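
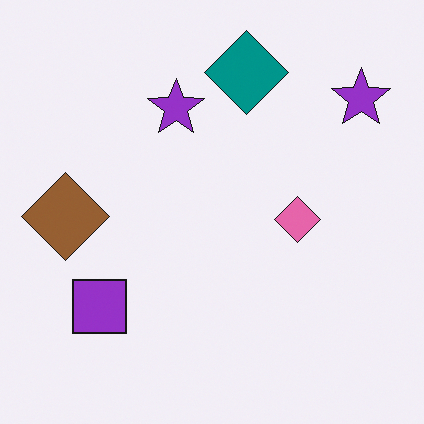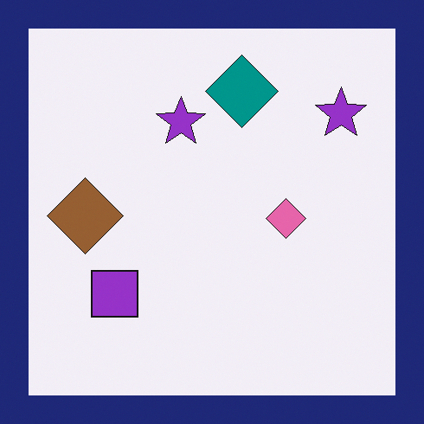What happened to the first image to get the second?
The second image is the first framed with a navy border.

A solid navy frame runs around the edge of the second image, with the content slightly shrunk inside it.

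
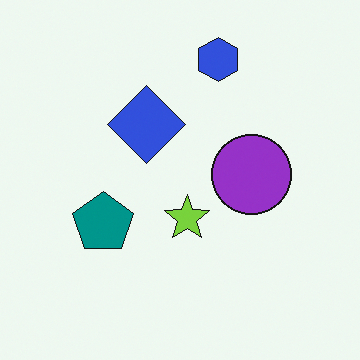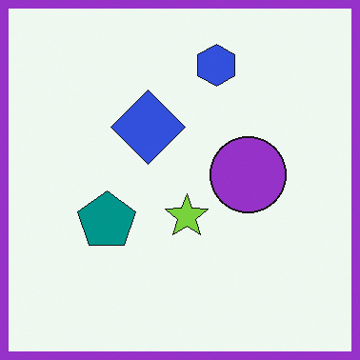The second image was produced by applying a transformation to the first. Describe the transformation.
This is the original image framed with a purple border.

A solid purple frame runs around the edge of the second image, with the content slightly shrunk inside it.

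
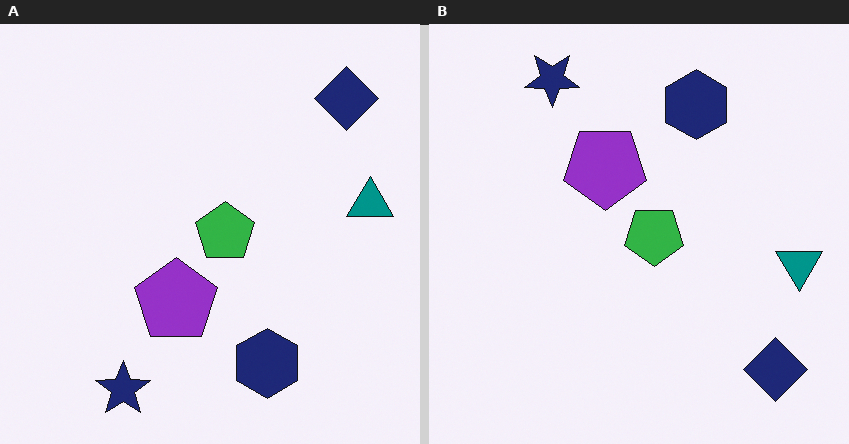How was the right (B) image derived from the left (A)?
Flipped vertically (top ↔ bottom).

The navy star is in the bottom-left of the left (A) image and the top-left of the right (B) — shapes on opposite sides of the horizontal midline have swapped in a mirror flip.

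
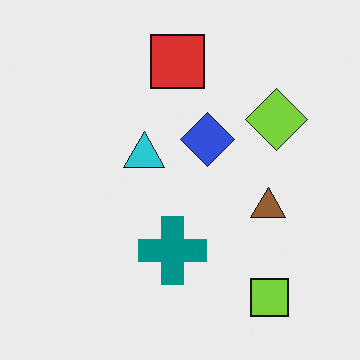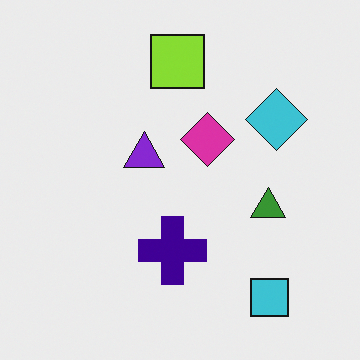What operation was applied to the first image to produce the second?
The transformation is: hue-shifted through roughly a third of the color wheel.

Every shape's color has rotated by the same amount around the hue wheel — a uniform hue shift.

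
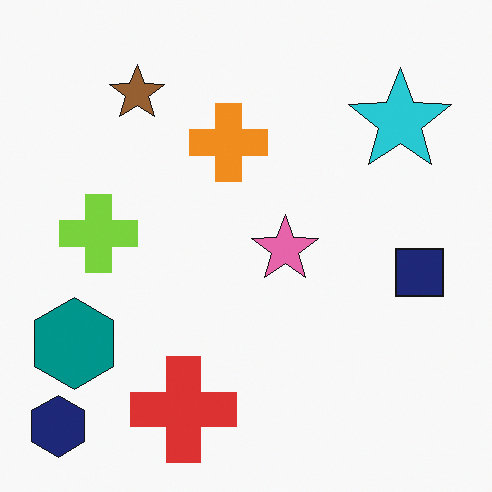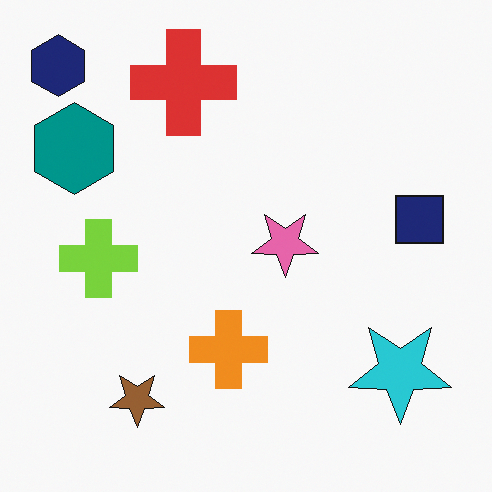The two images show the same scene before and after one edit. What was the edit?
Flipped vertically (top ↔ bottom).

The navy hexagon is in the bottom-left of the first image and the top-left of the second — shapes on opposite sides of the horizontal midline have swapped in a mirror flip.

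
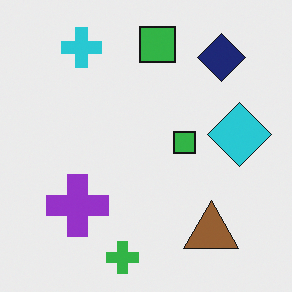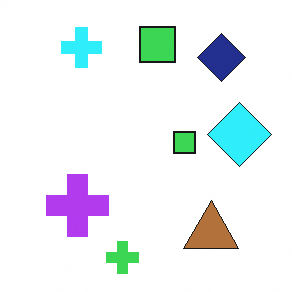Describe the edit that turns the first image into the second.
The transformation is: slightly brightened.

Every pixel — background and shapes alike — is uniformly brightened.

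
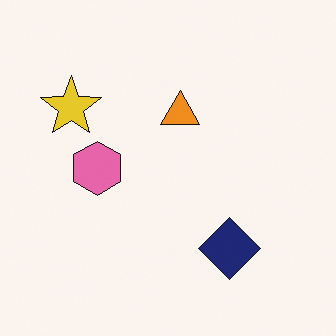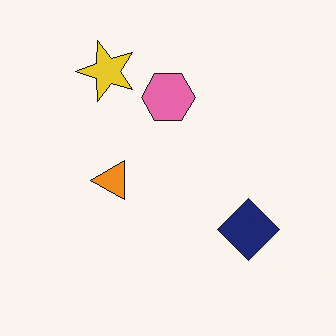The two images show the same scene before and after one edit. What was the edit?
The second image is the first transposed (reflected across the top-left ↔ bottom-right diagonal).

Shapes have swapped their row and column positions — what was in the top-right is now in the bottom-left — a diagonal reflection.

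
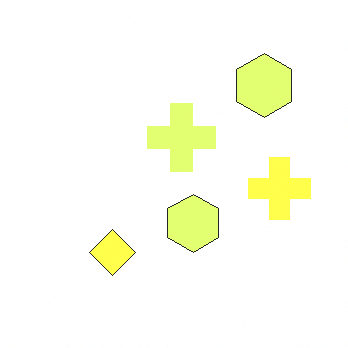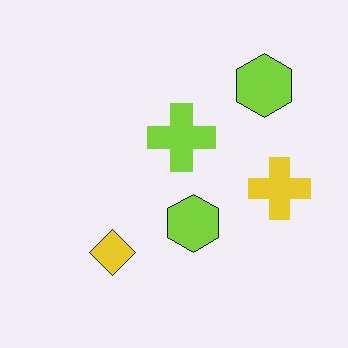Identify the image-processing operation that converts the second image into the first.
The transformation is: noticeably brightened.

Every pixel — background and shapes alike — is uniformly brightened.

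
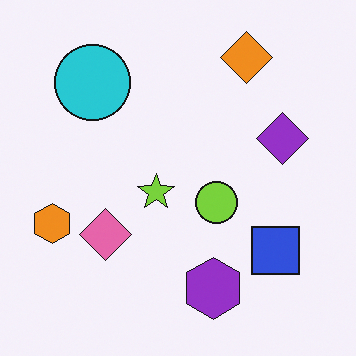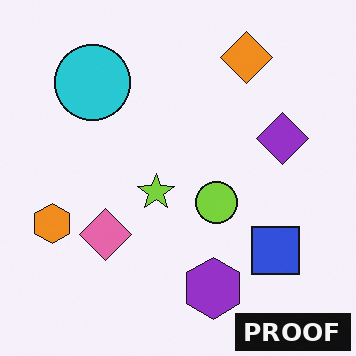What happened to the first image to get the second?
The transformation is: watermarked with the text "PROOF" in the lower-right corner.

A dark label reading "PROOF" appears in the lower-right corner.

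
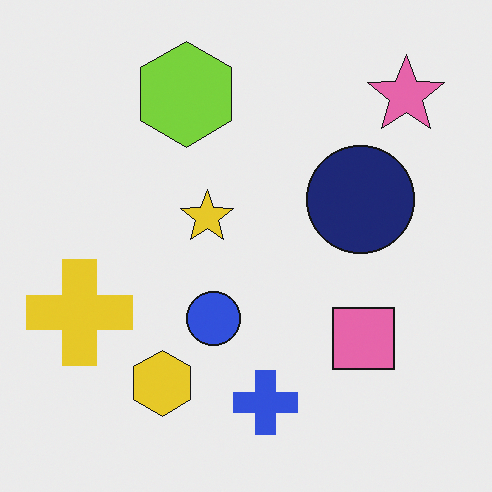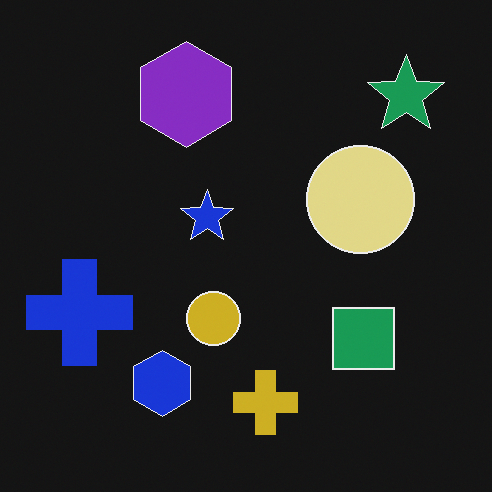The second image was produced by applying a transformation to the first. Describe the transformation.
It was color-inverted (negative).

The light background has become dark and every shape's color is its complement — a photographic negative.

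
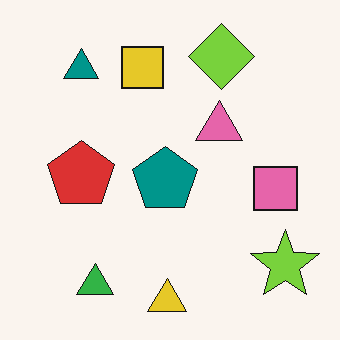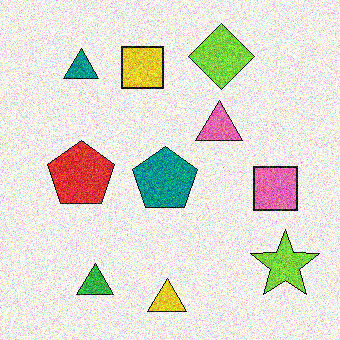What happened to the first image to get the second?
It was degraded with heavy additive noise.

Random speckle covers the whole image, including the flat background.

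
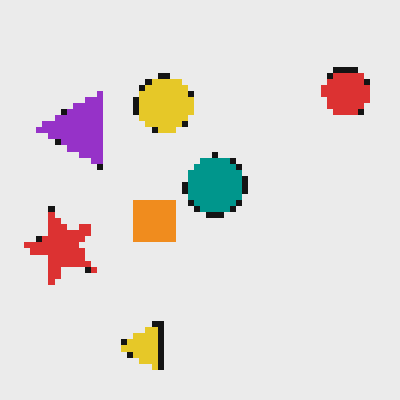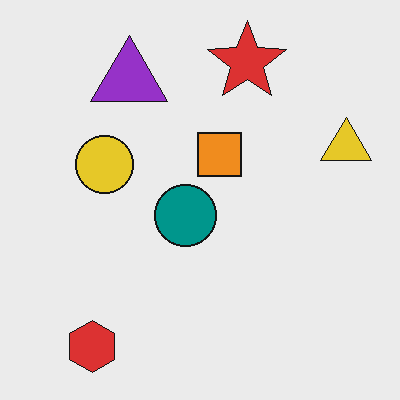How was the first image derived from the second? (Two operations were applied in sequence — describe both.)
It was transposed (reflected across the top-left ↔ bottom-right diagonal), then moderately pixelated.

Shapes have swapped their row and column positions — what was in the top-right is now in the bottom-left — a diagonal reflection. Shapes are reduced to large square blocks; fine edges and outlines are lost — a downscale-then-upscale (mosaic) effect.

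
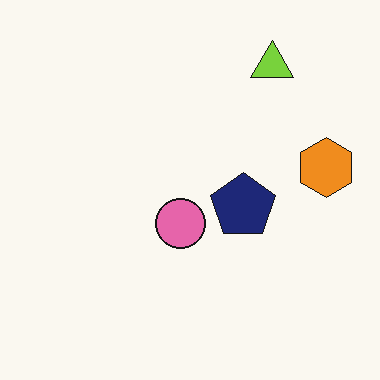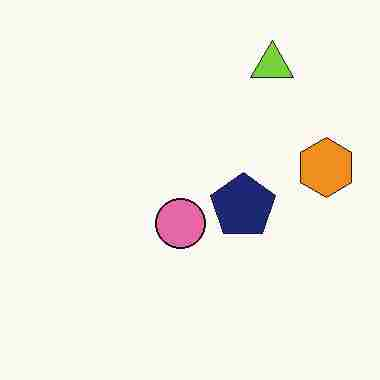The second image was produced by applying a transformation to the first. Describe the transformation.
This is the original image degraded with heavy JPEG compression.

Blocky 8×8 compression artifacts appear around shape edges and the flat background shows ringing — characteristic JPEG degradation.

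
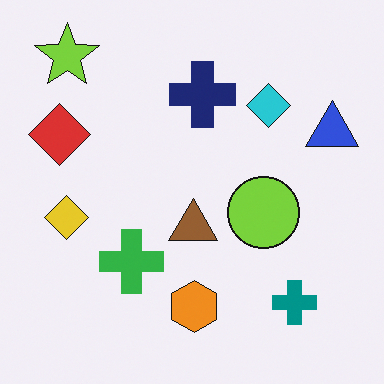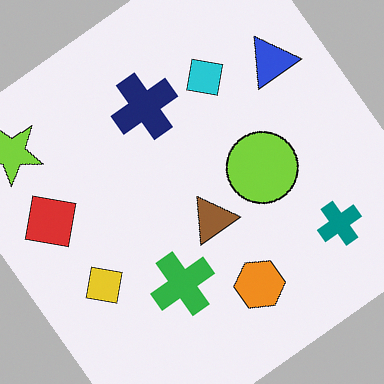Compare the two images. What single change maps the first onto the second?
The transformation is: rotated counter-clockwise by a large amount — several tens of degrees.

Every shape is tilted by the same angle and the image corners show triangular fill wedges — a whole-image rotation by a non-right angle.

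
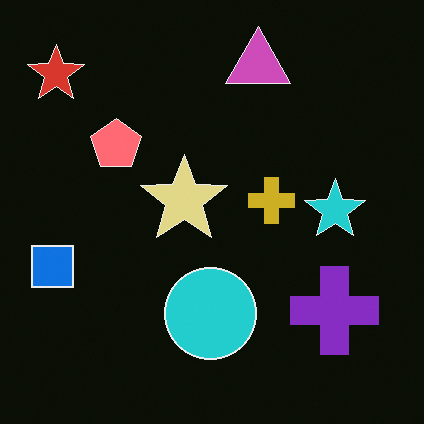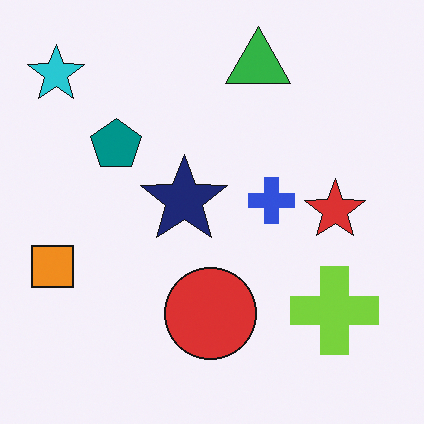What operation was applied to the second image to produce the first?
This is the original image color-inverted (negative).

The light background has become dark and every shape's color is its complement — a photographic negative.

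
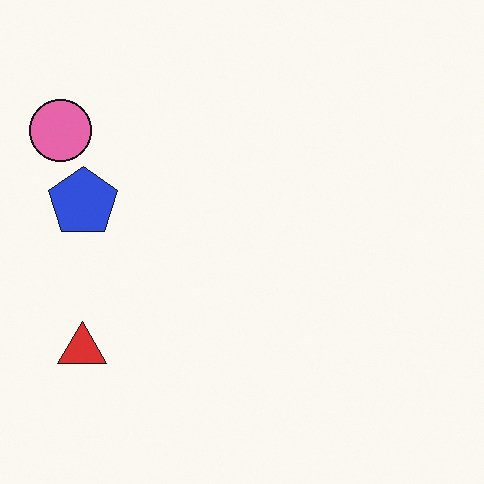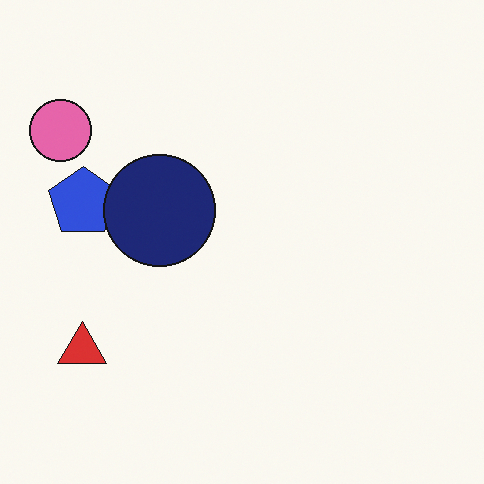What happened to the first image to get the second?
Overlaid with an additional navy circle.

A navy circle appears in the second image that is absent from the first.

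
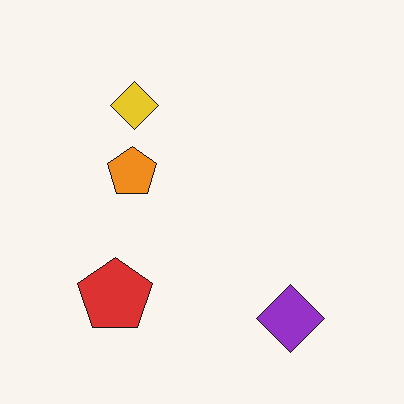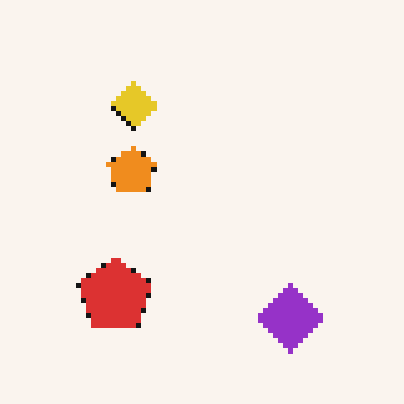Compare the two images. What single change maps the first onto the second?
The image was mildly pixelated.

Shapes are reduced to large square blocks; fine edges and outlines are lost — a downscale-then-upscale (mosaic) effect.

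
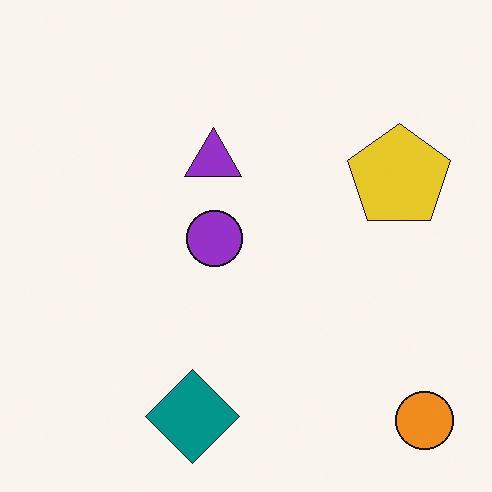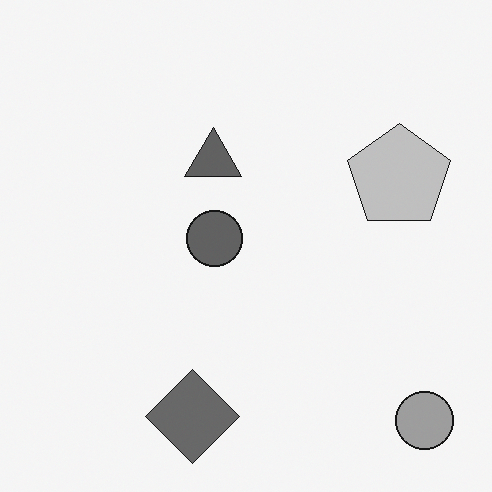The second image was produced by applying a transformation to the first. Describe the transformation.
It was converted to grayscale.

All color is removed — every shape is now a shade of grey.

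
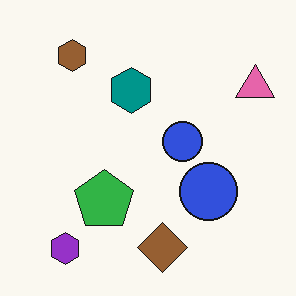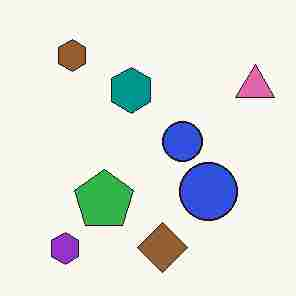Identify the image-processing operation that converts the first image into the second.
The image was heavily JPEG-compressed with obvious blocking artifacts.

Blocky 8×8 compression artifacts appear around shape edges and the flat background shows ringing — characteristic JPEG degradation.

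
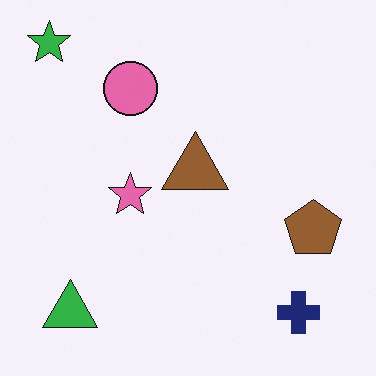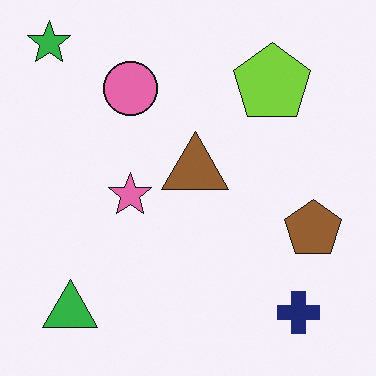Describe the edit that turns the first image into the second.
The second image is the first overlaid with an additional lime pentagon.

A lime pentagon appears in the second image that is absent from the first.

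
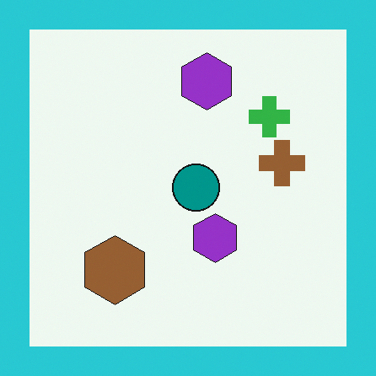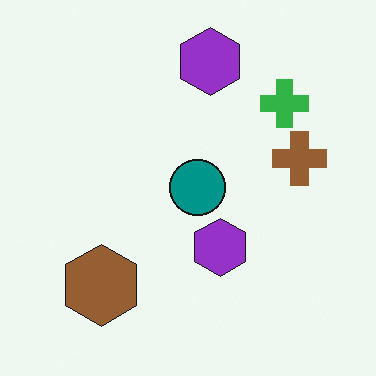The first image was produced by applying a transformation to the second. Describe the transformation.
The first image is the second framed with a cyan border.

A solid cyan frame runs around the edge of the first image, with the content slightly shrunk inside it.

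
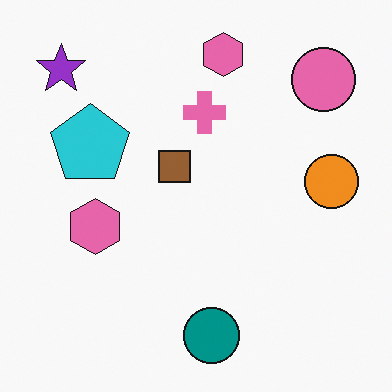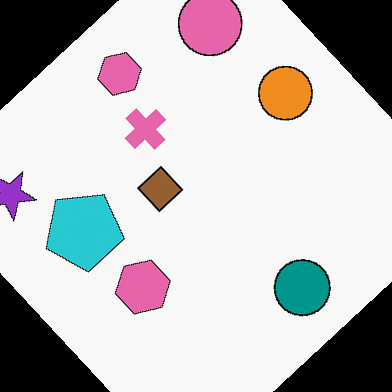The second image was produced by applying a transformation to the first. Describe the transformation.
The transformation is: rotated counter-clockwise by a large amount — several tens of degrees.

Every shape is tilted by the same angle and the image corners show triangular fill wedges — a whole-image rotation by a non-right angle.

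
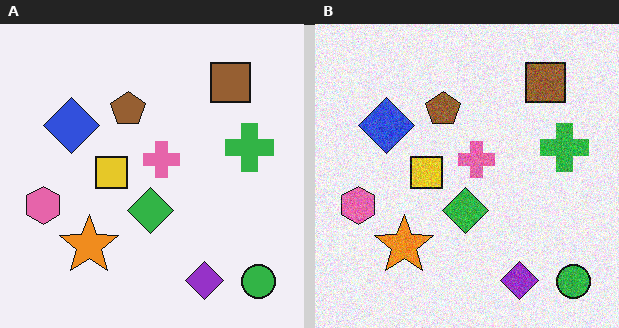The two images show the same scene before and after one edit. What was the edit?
Degraded with visible gaussian noise.

Random speckle covers the whole image, including the flat background.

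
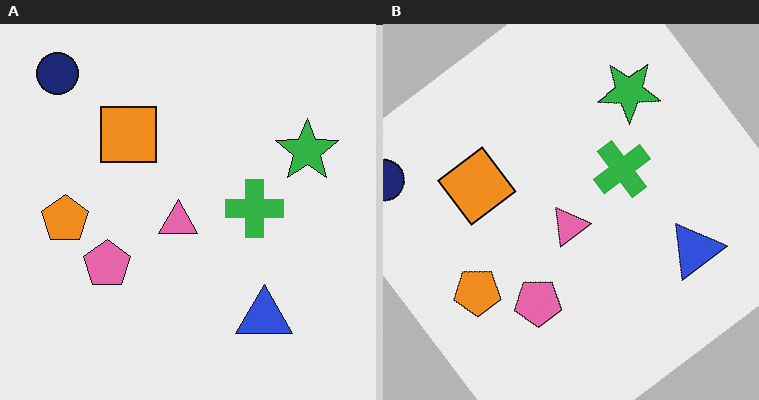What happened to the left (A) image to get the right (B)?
It was rotated counter-clockwise by a large amount — several tens of degrees.

Every shape is tilted by the same angle and the image corners show triangular fill wedges — a whole-image rotation by a non-right angle.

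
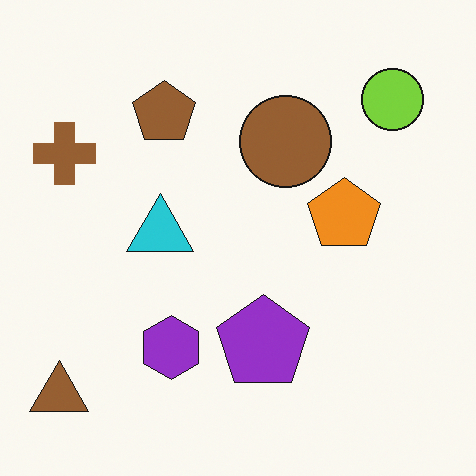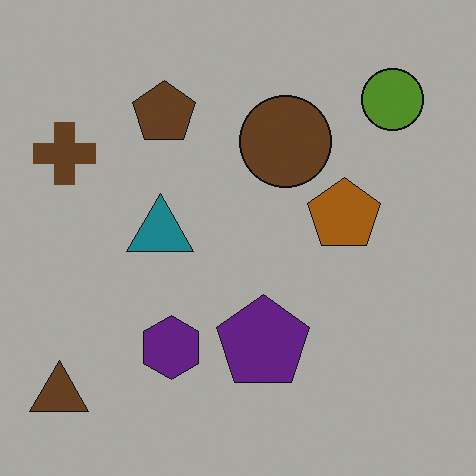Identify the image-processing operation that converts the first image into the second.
It was darkened a lot.

Every pixel — background and shapes alike — is uniformly darkened.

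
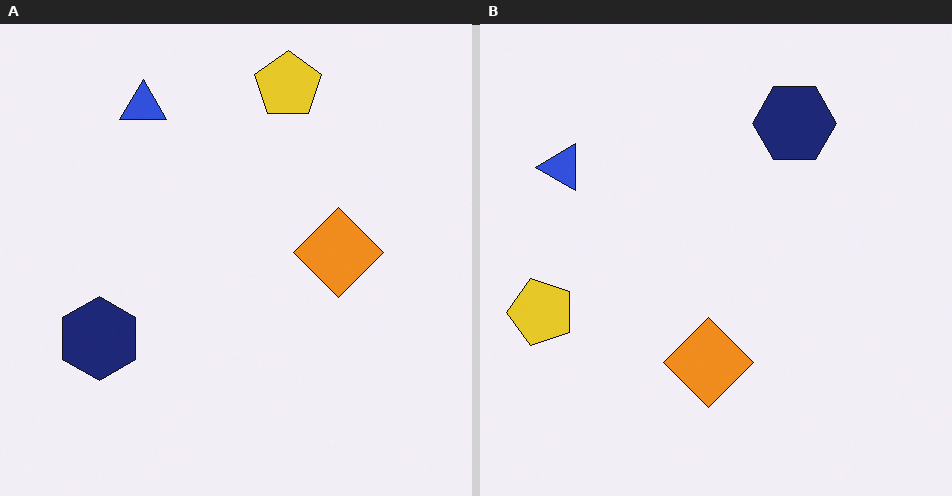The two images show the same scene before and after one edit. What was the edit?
This is the original image transposed (reflected across the top-left ↔ bottom-right diagonal).

Shapes have swapped their row and column positions — what was in the top-right is now in the bottom-left — a diagonal reflection.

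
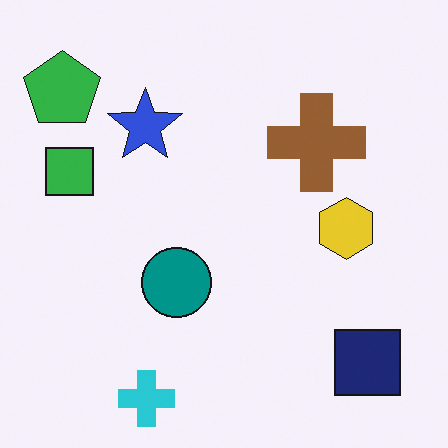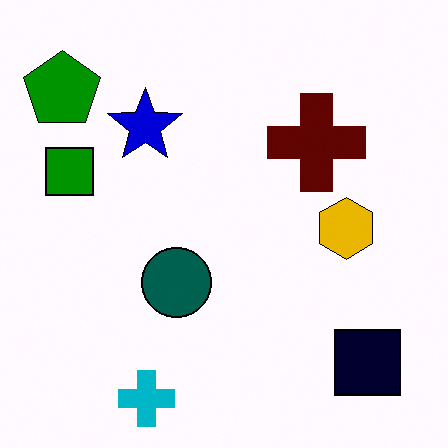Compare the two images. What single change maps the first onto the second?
The second image is the first given much higher contrast.

Tones are pushed away from mid-grey across the whole image — a global contrast change.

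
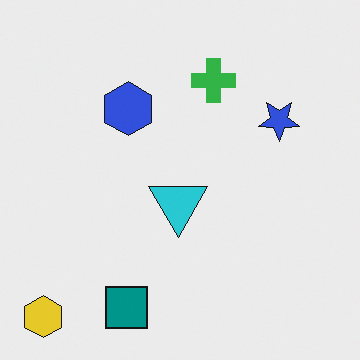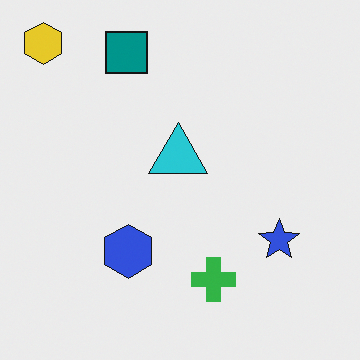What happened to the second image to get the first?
The image was flipped vertically (top ↔ bottom).

The yellow hexagon is in the top-left of the second image and the bottom-left of the first — shapes on opposite sides of the horizontal midline have swapped in a mirror flip.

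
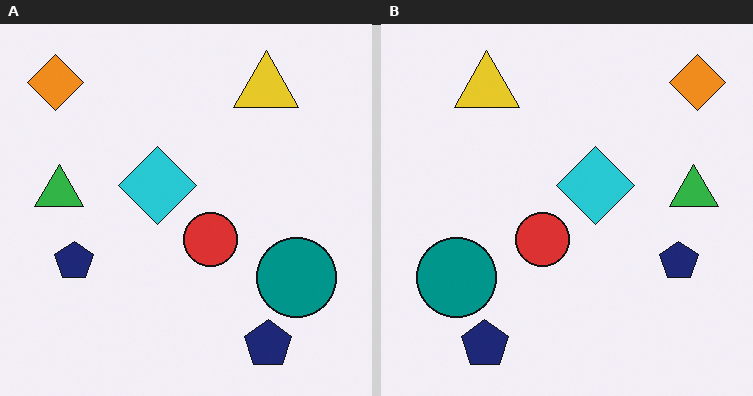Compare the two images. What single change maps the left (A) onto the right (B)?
The right (B) image is the left (A) flipped horizontally (left ↔ right).

The orange diamond is in the top-left of the left (A) image and the top-right of the right (B) — shapes on opposite sides of the vertical midline have swapped in a mirror flip.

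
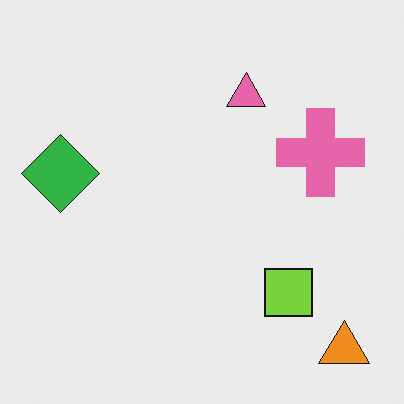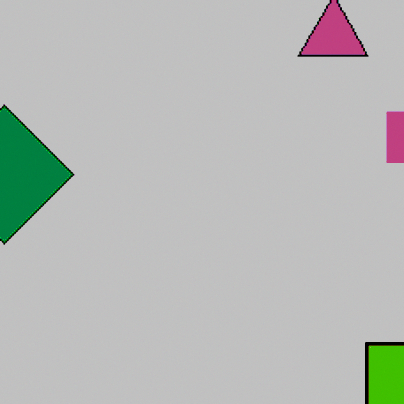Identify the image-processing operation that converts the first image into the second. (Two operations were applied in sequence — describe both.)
It was cropped to a noticeably smaller region and rescaled, then aggressively posterized.

The visible shapes are larger and the field of view is narrower; shapes near the original edges may be partly or wholly outside the frame — a crop-and-rescale. Each flat color has snapped to a coarser quantized level — most visibly, the near-white background has dropped to a flat grey.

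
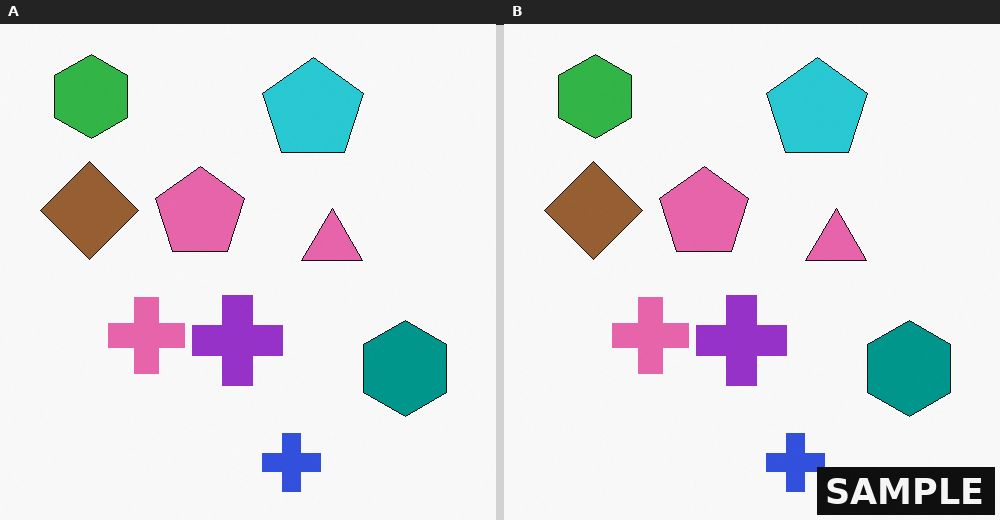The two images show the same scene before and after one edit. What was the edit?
This is the original image watermarked with the text "SAMPLE" in the lower-right corner.

A dark label reading "SAMPLE" appears in the lower-right corner.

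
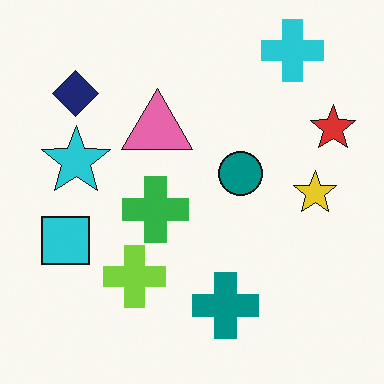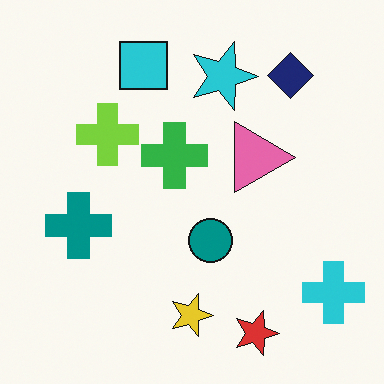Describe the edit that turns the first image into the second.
The transformation is: rotated 90° clockwise.

The cyan cross sits in the top-right of the first image and the bottom-right of the second — consistent with a whole-image 90° clockwise rotation.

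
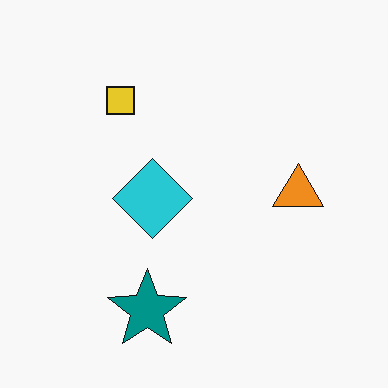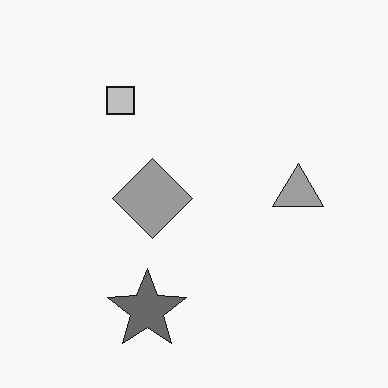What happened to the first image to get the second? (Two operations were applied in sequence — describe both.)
The image was converted to grayscale, then given moderate JPEG compression.

All color is removed — every shape is now a shade of grey. Blocky 8×8 compression artifacts appear around shape edges and the flat background shows ringing — characteristic JPEG degradation.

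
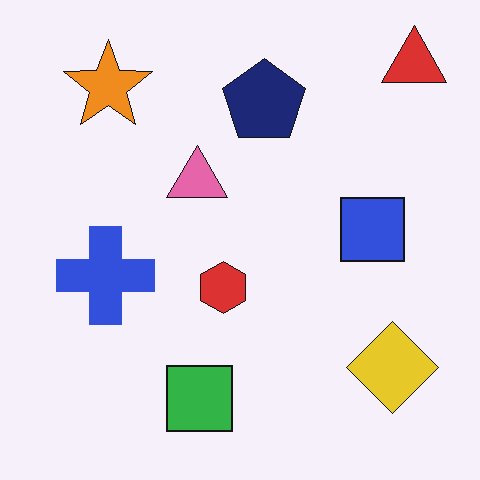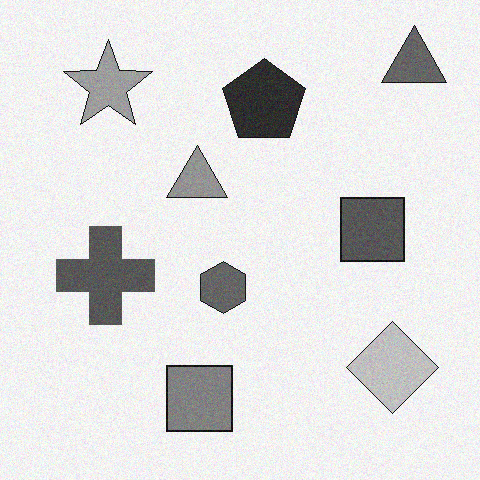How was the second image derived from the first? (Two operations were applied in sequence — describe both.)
It was converted to grayscale, then degraded with subtle gaussian noise.

All color is removed — every shape is now a shade of grey. Random speckle covers the whole image, including the flat background.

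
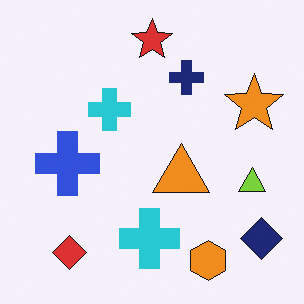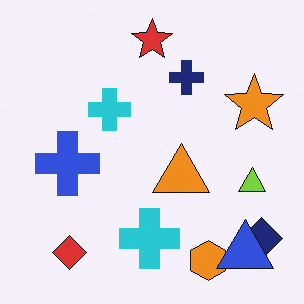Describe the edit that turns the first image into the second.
The transformation is: overlaid with an additional blue triangle.

A blue triangle appears in the second image that is absent from the first.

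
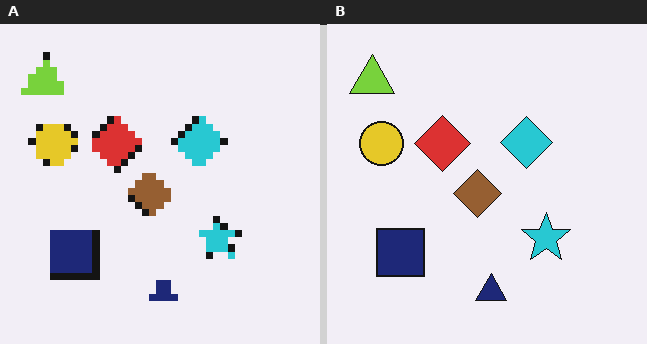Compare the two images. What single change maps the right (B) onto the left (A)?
Moderately pixelated.

Shapes are reduced to large square blocks; fine edges and outlines are lost — a downscale-then-upscale (mosaic) effect.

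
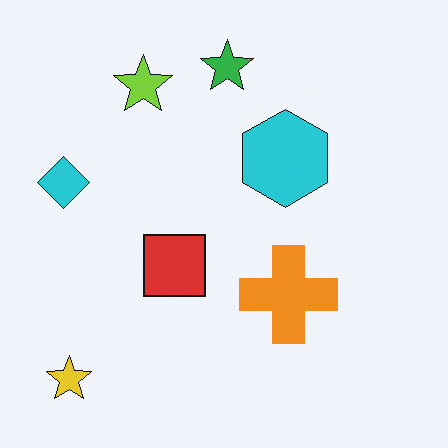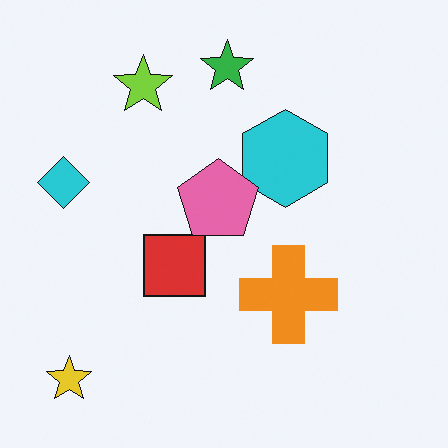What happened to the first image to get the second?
Overlaid with an additional pink pentagon.

A pink pentagon appears in the second image that is absent from the first.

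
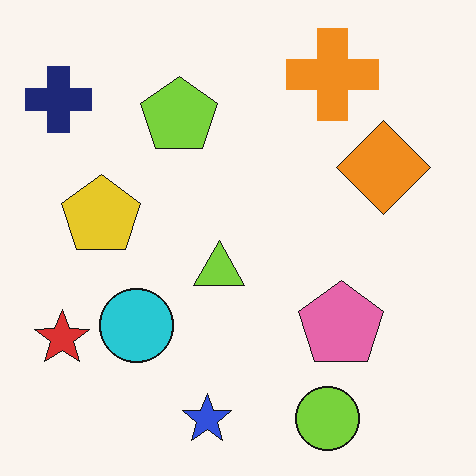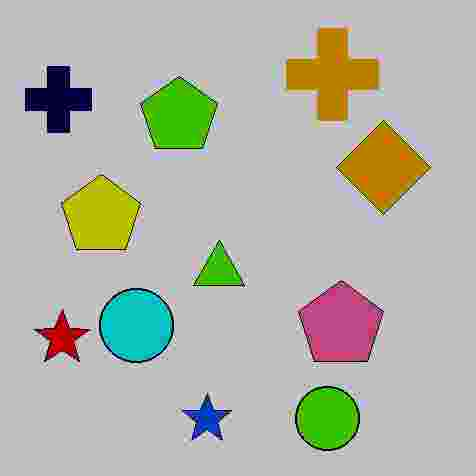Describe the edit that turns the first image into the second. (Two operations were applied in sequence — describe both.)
Aggressively posterized, then degraded with heavy JPEG compression.

Each flat color has snapped to a coarser quantized level — most visibly, the near-white background has dropped to a flat grey. Blocky 8×8 compression artifacts appear around shape edges and the flat background shows ringing — characteristic JPEG degradation.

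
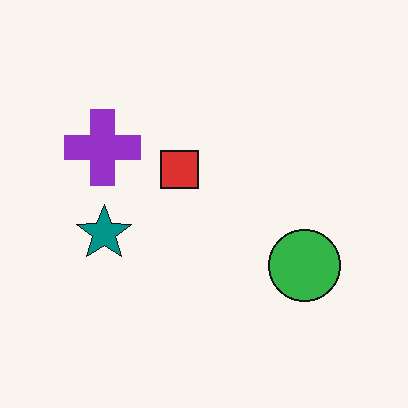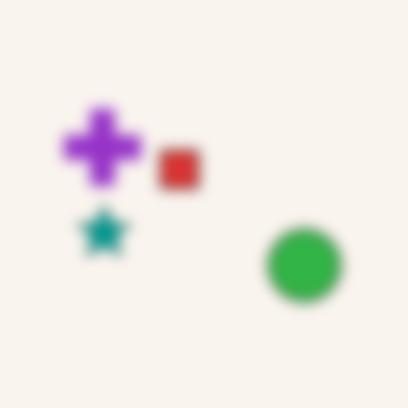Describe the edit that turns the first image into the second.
It was strongly gaussian-blurred.

Shape edges and outlines are uniformly softened across the whole image.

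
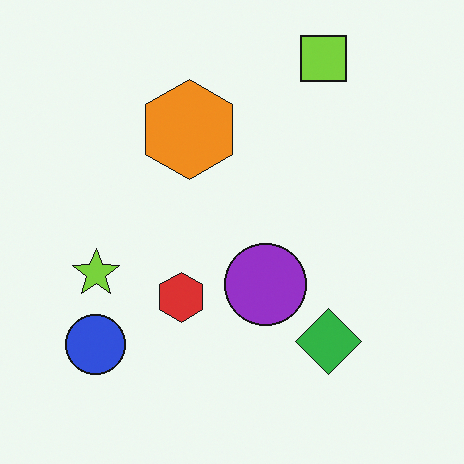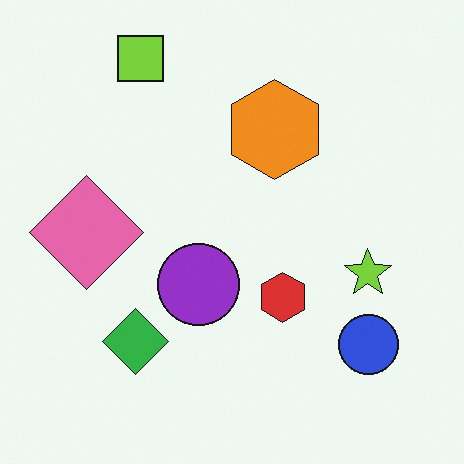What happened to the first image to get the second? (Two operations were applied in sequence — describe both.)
The transformation is: flipped horizontally (left ↔ right), then overlaid with an additional pink diamond.

The blue circle is in the bottom-left of the first image and the bottom-right of the second — shapes on opposite sides of the vertical midline have swapped in a mirror flip. A pink diamond appears in the second image that is absent from the first.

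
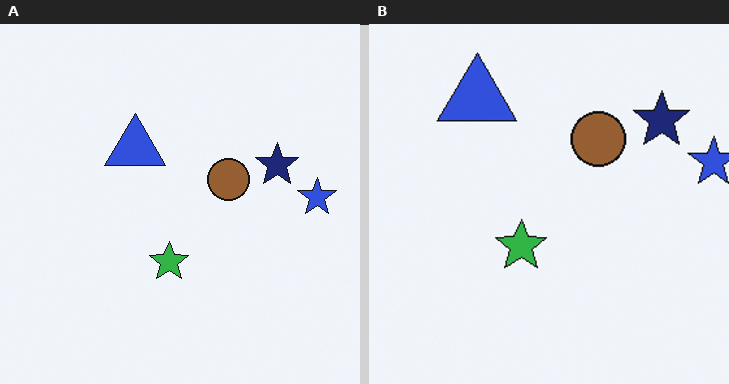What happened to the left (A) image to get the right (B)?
It was cropped slightly and scaled back up.

The visible shapes are larger and the field of view is narrower; shapes near the original edges may be partly or wholly outside the frame — a crop-and-rescale.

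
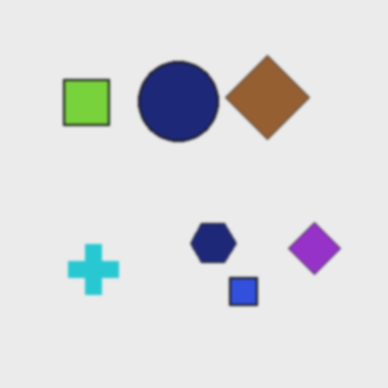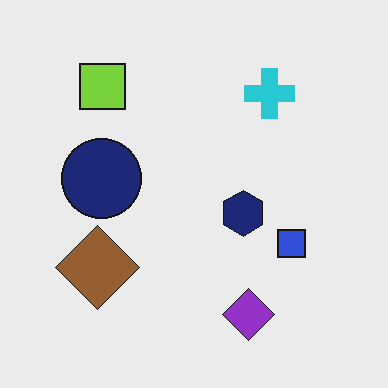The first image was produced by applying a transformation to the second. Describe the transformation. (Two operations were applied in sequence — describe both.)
This is the original image lightly blurred, then transposed (reflected across the top-left ↔ bottom-right diagonal).

Shape edges and outlines are uniformly softened across the whole image. Shapes have swapped their row and column positions — what was in the top-right is now in the bottom-left — a diagonal reflection.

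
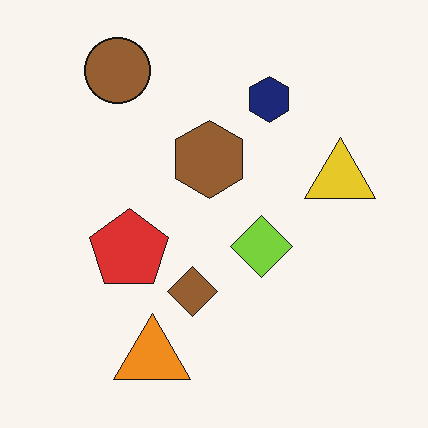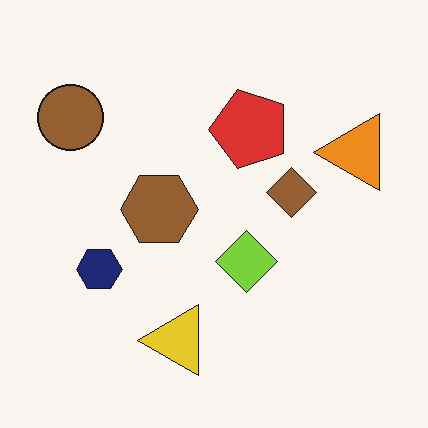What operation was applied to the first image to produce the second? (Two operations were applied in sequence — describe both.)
The image was transposed (reflected across the top-left ↔ bottom-right diagonal), then JPEG-compressed with visible artifacts.

Shapes have swapped their row and column positions — what was in the top-right is now in the bottom-left — a diagonal reflection. Blocky 8×8 compression artifacts appear around shape edges and the flat background shows ringing — characteristic JPEG degradation.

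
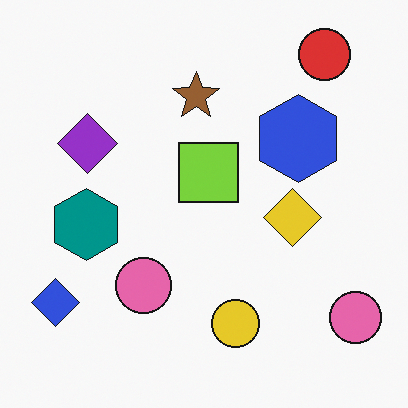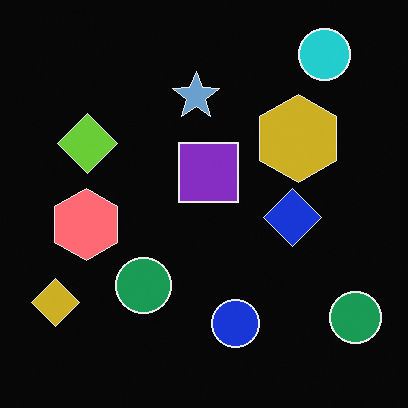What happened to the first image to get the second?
It was color-inverted (negative).

The light background has become dark and every shape's color is its complement — a photographic negative.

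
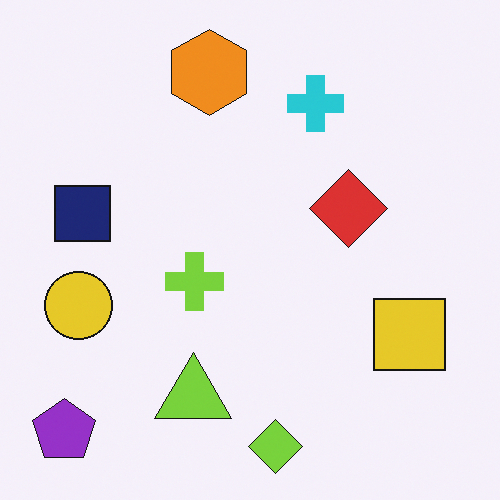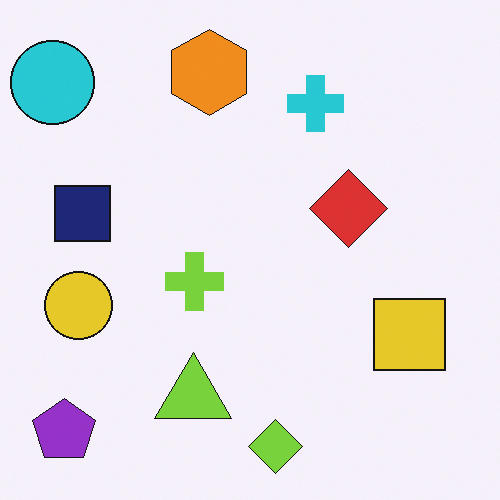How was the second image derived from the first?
The second image is the first overlaid with an additional cyan circle.

A cyan circle appears in the second image that is absent from the first.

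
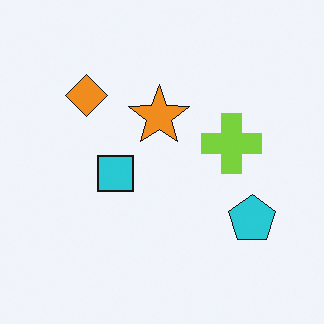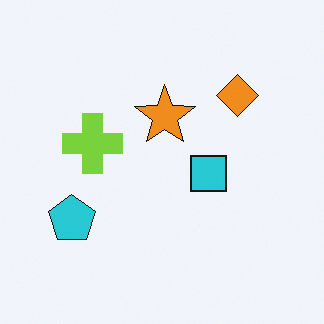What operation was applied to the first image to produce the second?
The image was flipped horizontally (left ↔ right).

The cyan pentagon is in the bottom-right of the first image and the bottom-left of the second — shapes on opposite sides of the vertical midline have swapped in a mirror flip.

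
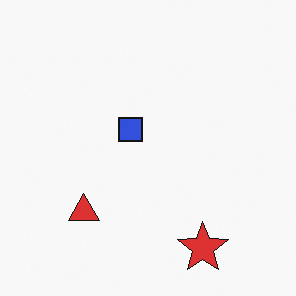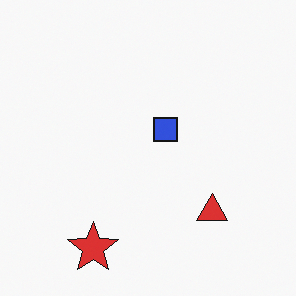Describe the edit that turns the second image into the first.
The transformation is: flipped horizontally (left ↔ right).

The red triangle is in the bottom-right of the second image and the bottom-left of the first — shapes on opposite sides of the vertical midline have swapped in a mirror flip.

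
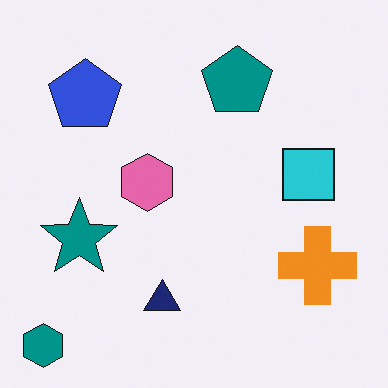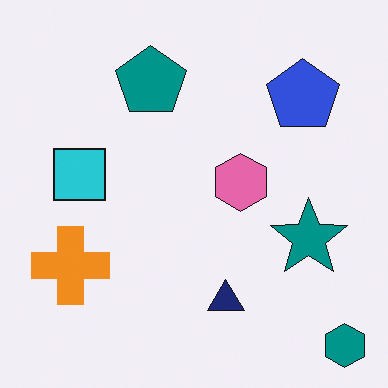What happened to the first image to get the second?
The image was flipped horizontally (left ↔ right).

The teal hexagon is in the bottom-left of the first image and the bottom-right of the second — shapes on opposite sides of the vertical midline have swapped in a mirror flip.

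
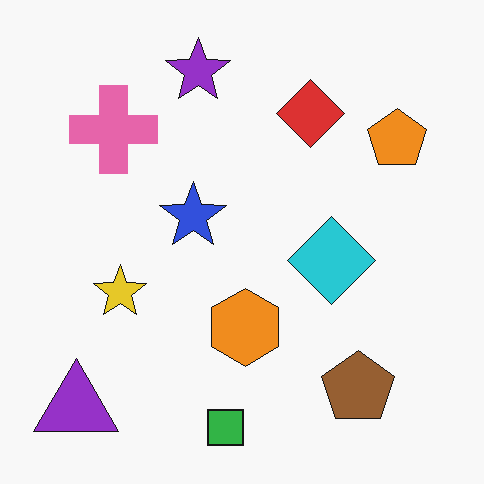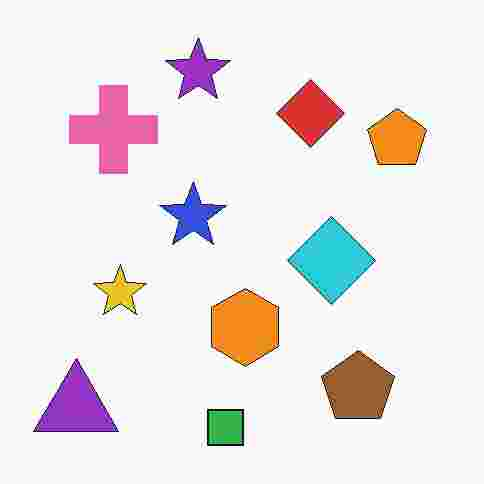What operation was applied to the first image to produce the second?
The transformation is: heavily JPEG-compressed with obvious blocking artifacts.

Blocky 8×8 compression artifacts appear around shape edges and the flat background shows ringing — characteristic JPEG degradation.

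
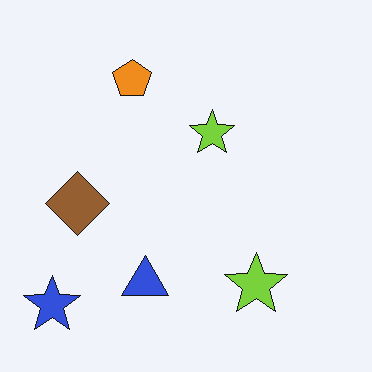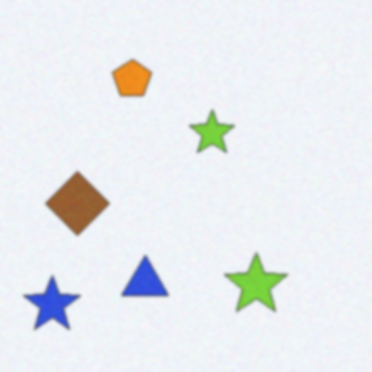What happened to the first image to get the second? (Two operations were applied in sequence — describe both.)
It was degraded with a light layer of grain, then lightly blurred.

Random speckle covers the whole image, including the flat background. Shape edges and outlines are uniformly softened across the whole image.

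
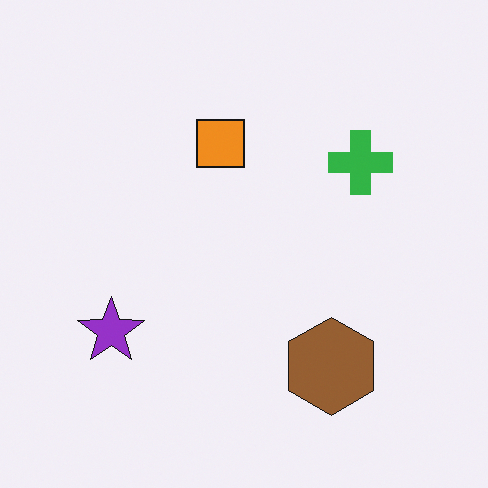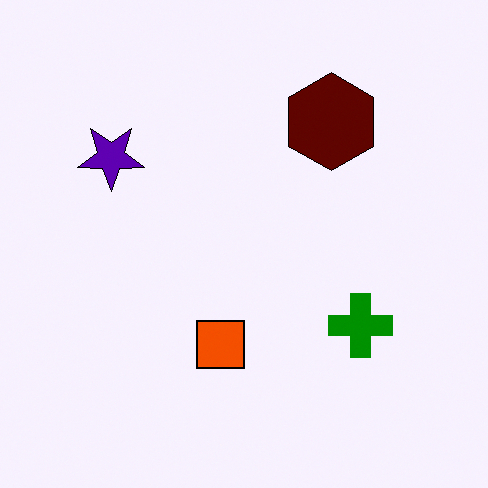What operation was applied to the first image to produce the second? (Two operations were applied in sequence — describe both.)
The second image is the first given much higher contrast, then flipped vertically (top ↔ bottom).

Tones are pushed away from mid-grey across the whole image — a global contrast change. The brown hexagon is in the bottom-right of the first image and the top-right of the second — shapes on opposite sides of the horizontal midline have swapped in a mirror flip.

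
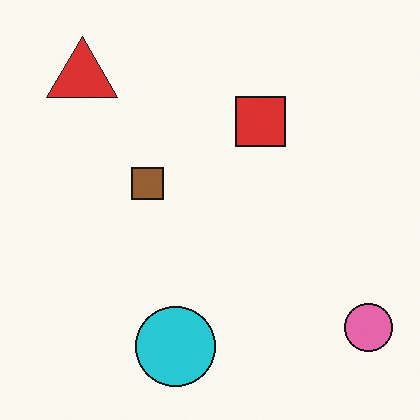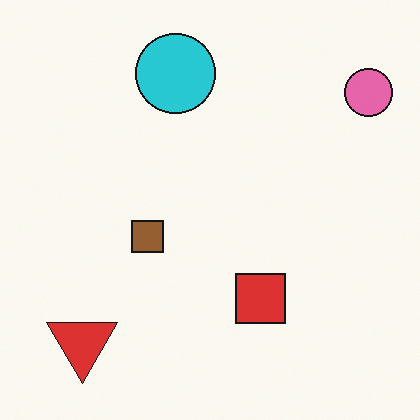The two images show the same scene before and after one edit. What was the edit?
It was flipped vertically (top ↔ bottom).

The cyan circle is in the bottom of the first image and the top of the second — shapes on opposite sides of the horizontal midline have swapped in a mirror flip.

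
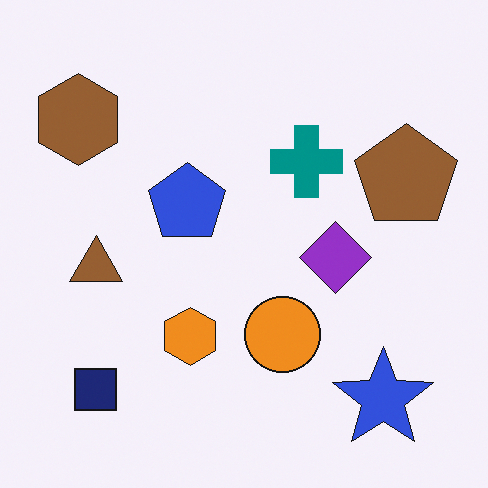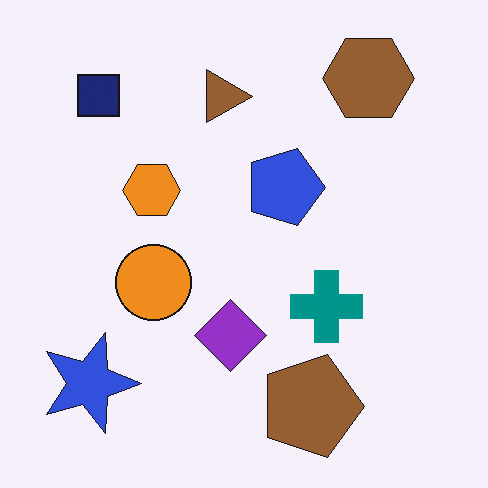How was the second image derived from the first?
The second image is the first rotated 90° clockwise.

The blue star sits in the bottom-right of the first image and the bottom-left of the second — consistent with a whole-image 90° clockwise rotation.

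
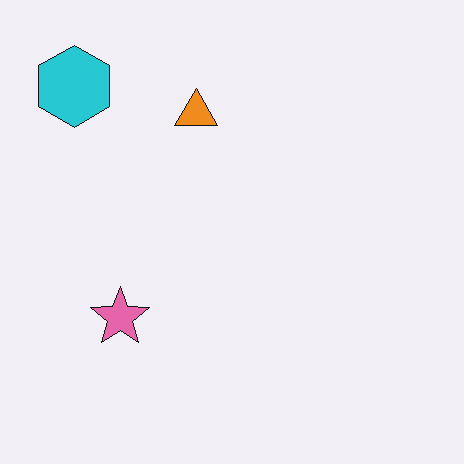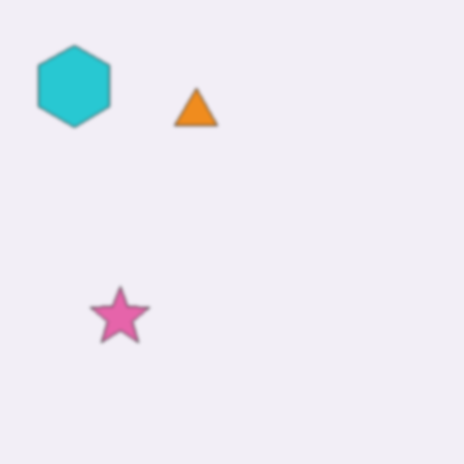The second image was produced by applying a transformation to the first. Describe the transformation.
The image was lightly blurred.

Shape edges and outlines are uniformly softened across the whole image.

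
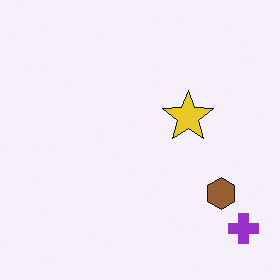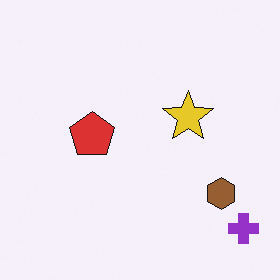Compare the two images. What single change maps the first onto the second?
The second image is the first overlaid with an additional red pentagon.

A red pentagon appears in the second image that is absent from the first.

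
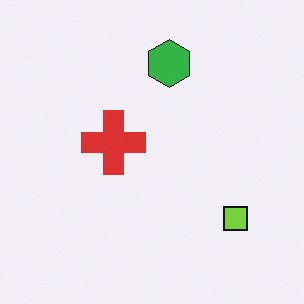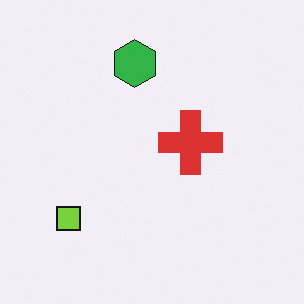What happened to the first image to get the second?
The image was flipped horizontally (left ↔ right).

The lime square is in the bottom-right of the first image and the bottom-left of the second — shapes on opposite sides of the vertical midline have swapped in a mirror flip.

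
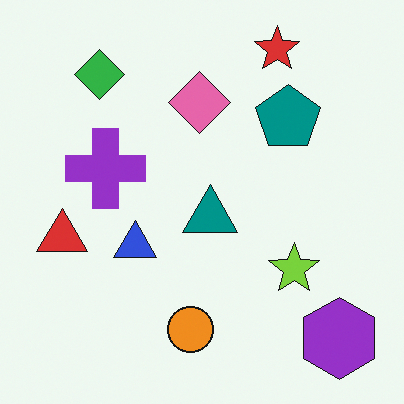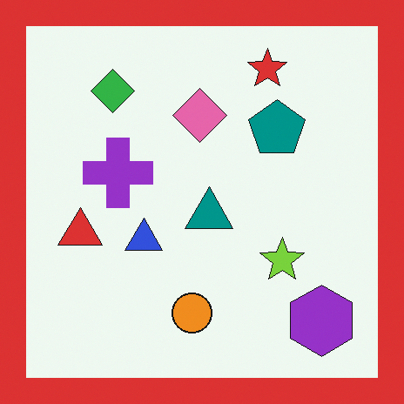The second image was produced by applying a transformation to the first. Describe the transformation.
Framed with a red border.

A solid red frame runs around the edge of the second image, with the content slightly shrunk inside it.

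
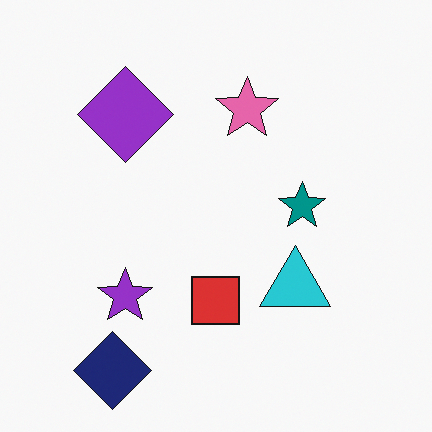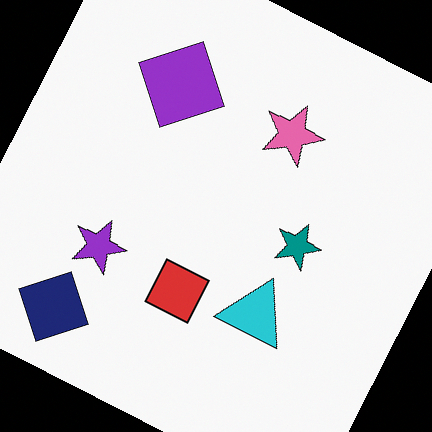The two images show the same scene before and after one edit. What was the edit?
The transformation is: rotated clockwise by a clearly visible amount.

Every shape is tilted by the same angle and the image corners show triangular fill wedges — a whole-image rotation by a non-right angle.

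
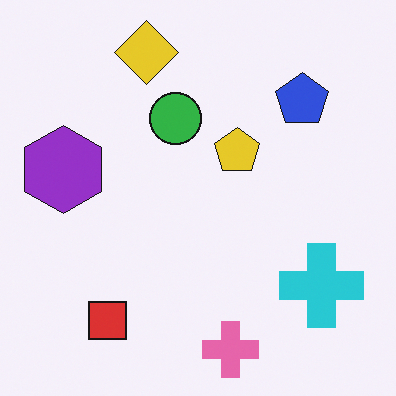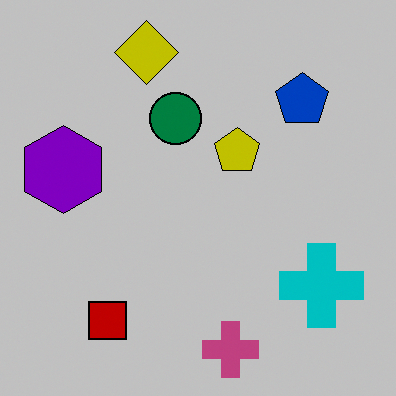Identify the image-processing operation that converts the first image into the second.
It was heavily posterized to just a handful of flat colors.

Each flat color has snapped to a coarser quantized level — most visibly, the near-white background has dropped to a flat grey.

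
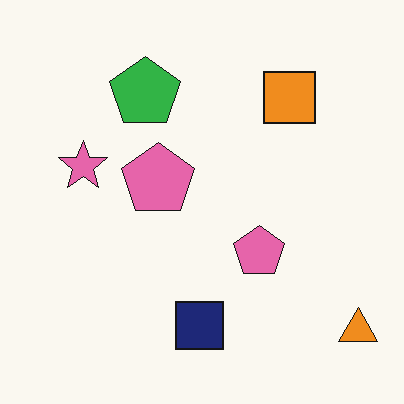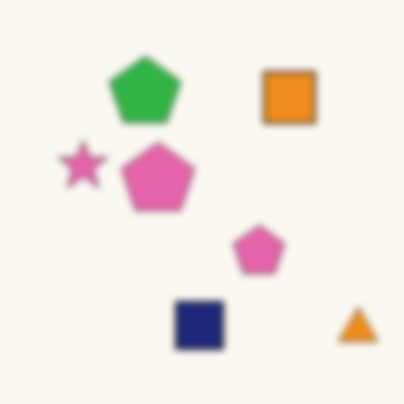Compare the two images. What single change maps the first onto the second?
It was moderately blurred.

Shape edges and outlines are uniformly softened across the whole image.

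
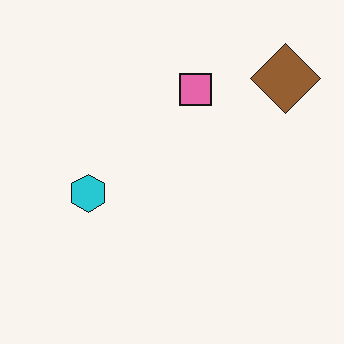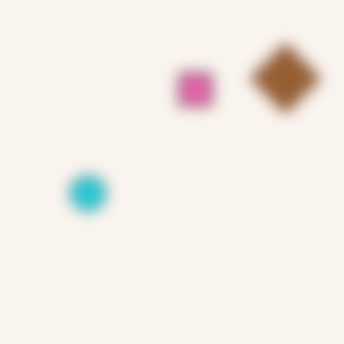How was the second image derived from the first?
Heavily blurred.

Shape edges and outlines are uniformly softened across the whole image.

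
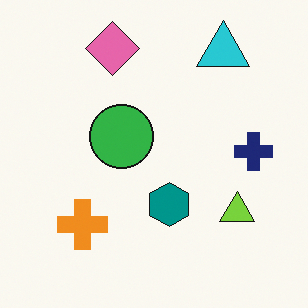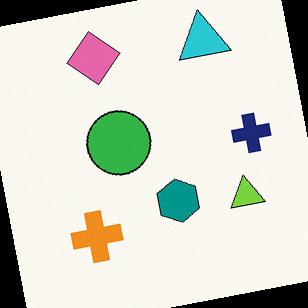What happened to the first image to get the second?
The image was rotated counter-clockwise by a small amount.

Every shape is tilted by the same angle and the image corners show triangular fill wedges — a whole-image rotation by a non-right angle.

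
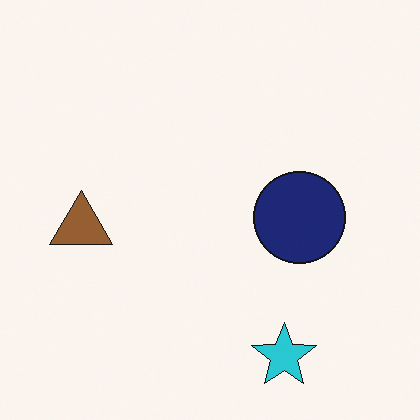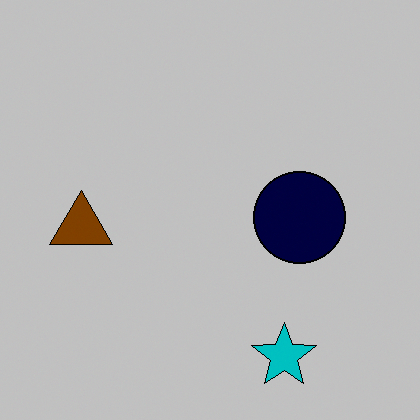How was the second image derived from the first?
This is the original image heavily posterized to just a handful of flat colors.

Each flat color has snapped to a coarser quantized level — most visibly, the near-white background has dropped to a flat grey.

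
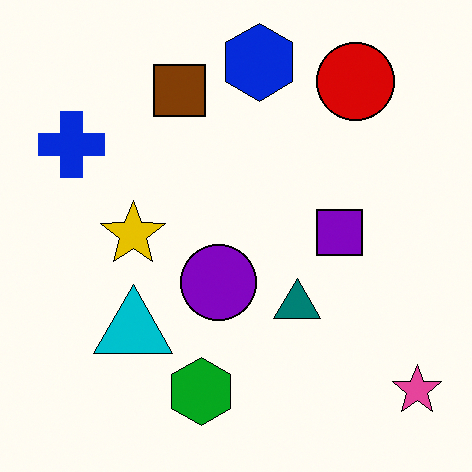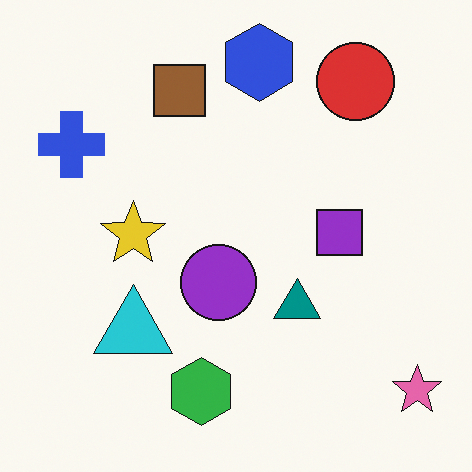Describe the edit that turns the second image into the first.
Given slightly increased contrast.

Tones are pushed away from mid-grey across the whole image — a global contrast change.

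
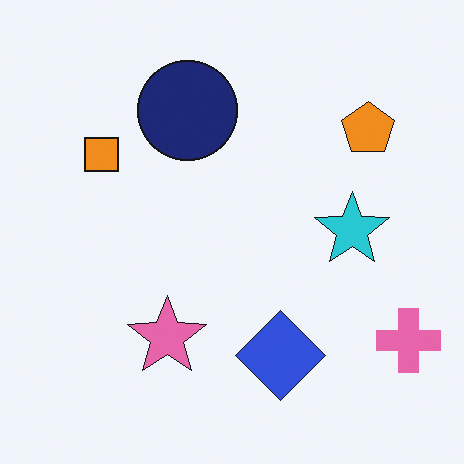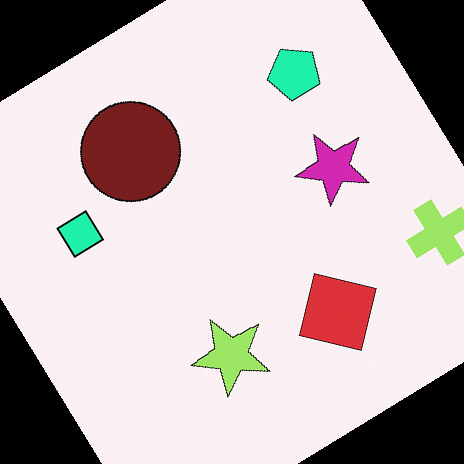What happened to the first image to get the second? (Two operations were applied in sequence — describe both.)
The transformation is: rotated counter-clockwise by a large amount — several tens of degrees, then hue-shifted through roughly a third of the color wheel.

Every shape is tilted by the same angle and the image corners show triangular fill wedges — a whole-image rotation by a non-right angle. Every shape's color has rotated by the same amount around the hue wheel — a uniform hue shift.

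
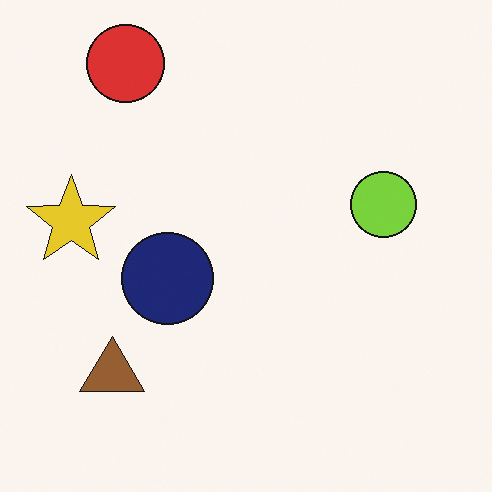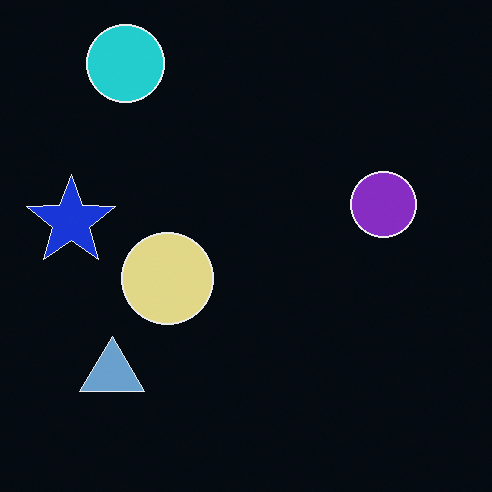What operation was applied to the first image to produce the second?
The transformation is: color-inverted (negative).

The light background has become dark and every shape's color is its complement — a photographic negative.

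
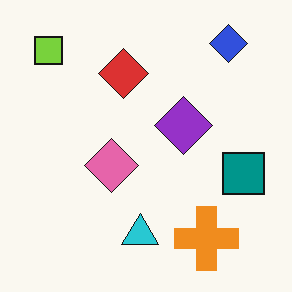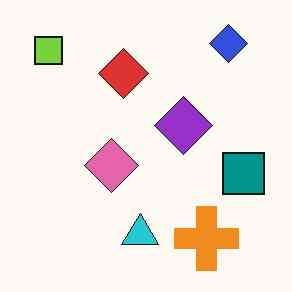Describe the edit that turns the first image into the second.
This is the original image JPEG-compressed with visible artifacts.

Blocky 8×8 compression artifacts appear around shape edges and the flat background shows ringing — characteristic JPEG degradation.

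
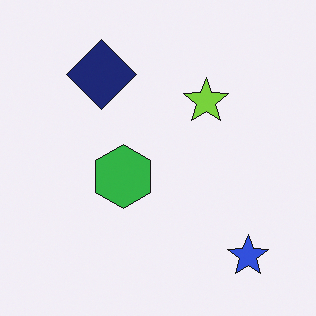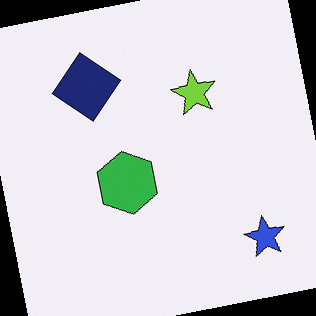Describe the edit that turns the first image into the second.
This is the original image rotated counter-clockwise by a slight angle.

Every shape is tilted by the same angle and the image corners show triangular fill wedges — a whole-image rotation by a non-right angle.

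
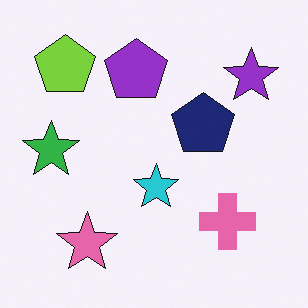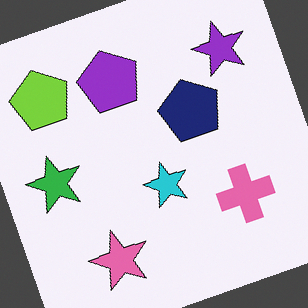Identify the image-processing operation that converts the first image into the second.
The second image is the first rotated counter-clockwise by a clearly visible amount.

Every shape is tilted by the same angle and the image corners show triangular fill wedges — a whole-image rotation by a non-right angle.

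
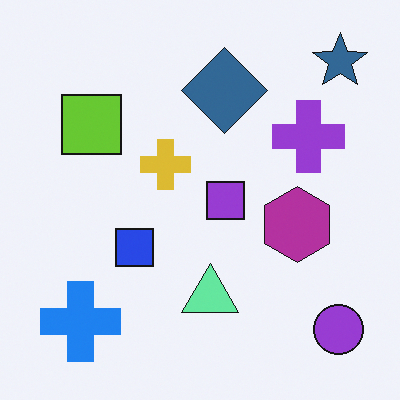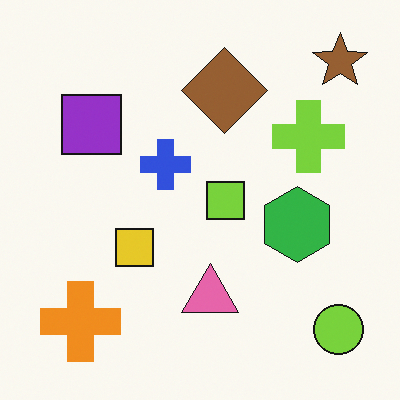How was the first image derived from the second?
The first image is the second hue-shifted through roughly half the color wheel.

Every shape's color has rotated by the same amount around the hue wheel — a uniform hue shift.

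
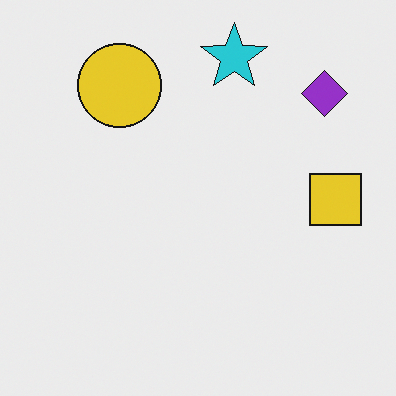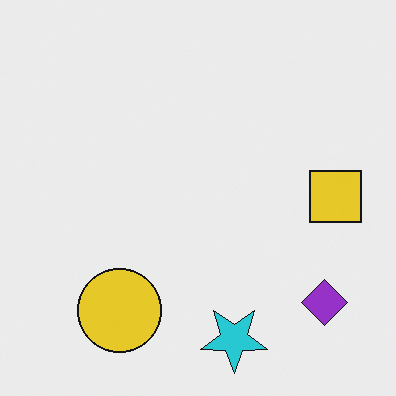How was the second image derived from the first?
The image was flipped vertically (top ↔ bottom).

The cyan star is in the top of the first image and the bottom of the second — shapes on opposite sides of the horizontal midline have swapped in a mirror flip.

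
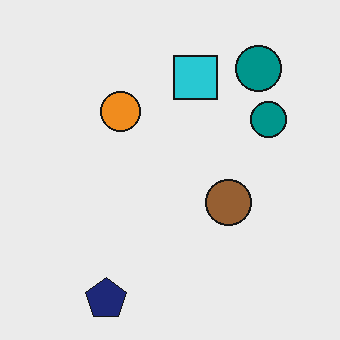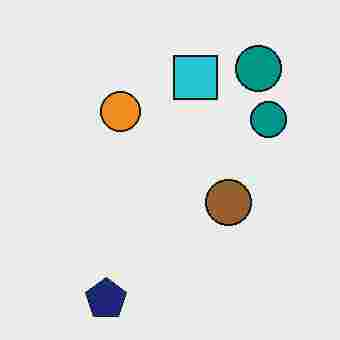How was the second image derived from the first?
The image was heavily JPEG-compressed with obvious blocking artifacts.

Blocky 8×8 compression artifacts appear around shape edges and the flat background shows ringing — characteristic JPEG degradation.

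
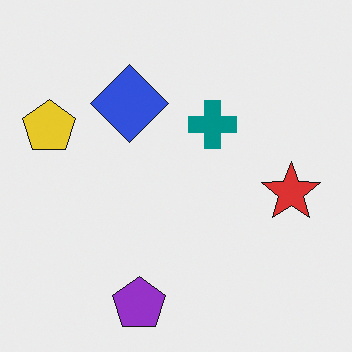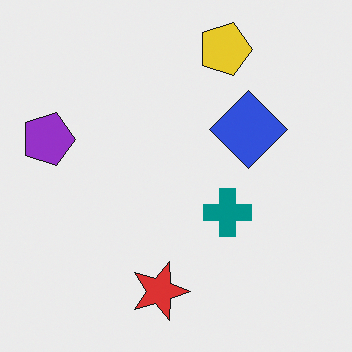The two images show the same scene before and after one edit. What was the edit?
Rotated 90° clockwise.

The yellow pentagon sits in the left of the first image and the top of the second — consistent with a whole-image 90° clockwise rotation.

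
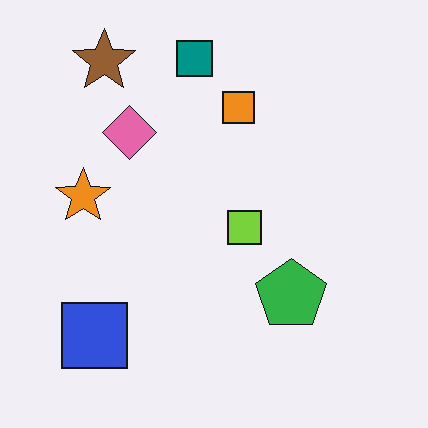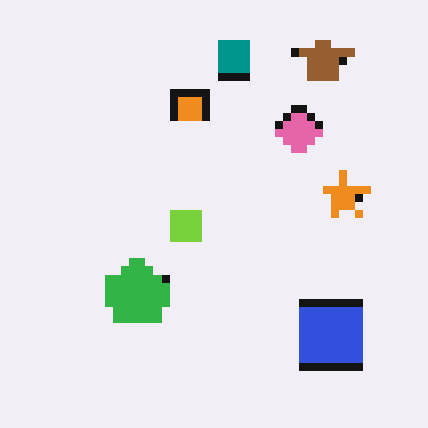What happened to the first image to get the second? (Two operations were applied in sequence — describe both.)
It was flipped horizontally (left ↔ right), then moderately pixelated.

The orange star is in the left of the first image and the right of the second — shapes on opposite sides of the vertical midline have swapped in a mirror flip. Shapes are reduced to large square blocks; fine edges and outlines are lost — a downscale-then-upscale (mosaic) effect.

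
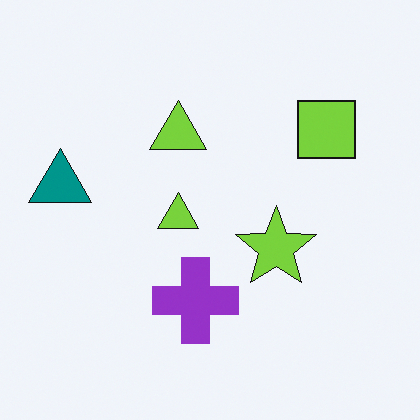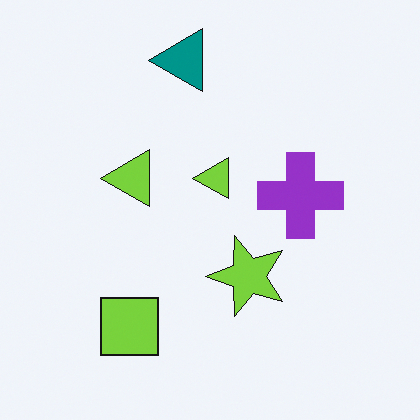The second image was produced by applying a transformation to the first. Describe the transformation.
The transformation is: transposed (reflected across the top-left ↔ bottom-right diagonal).

Shapes have swapped their row and column positions — what was in the top-right is now in the bottom-left — a diagonal reflection.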